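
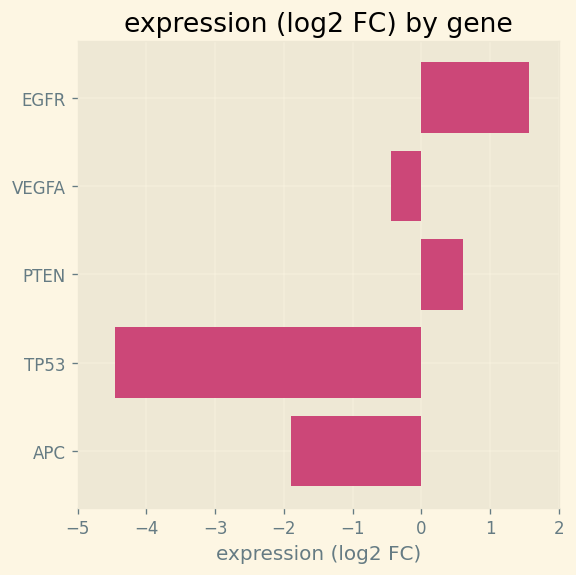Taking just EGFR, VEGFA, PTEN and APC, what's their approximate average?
(2 + 0 + 1 + -2) / 4 ≈ 0.

≈ 0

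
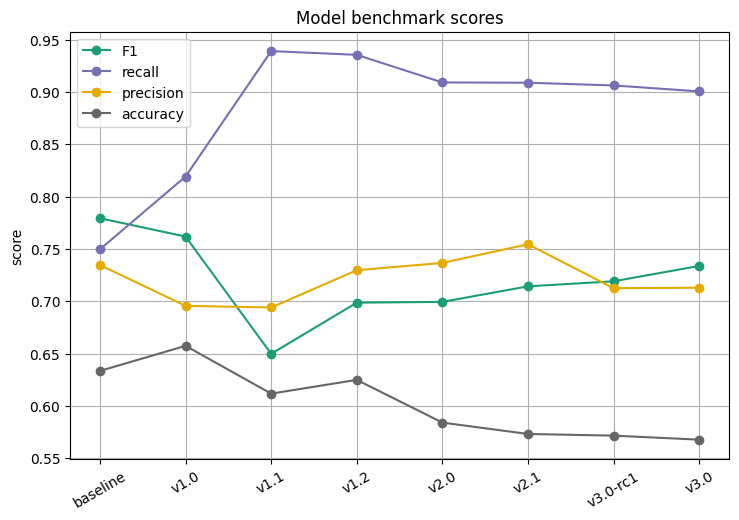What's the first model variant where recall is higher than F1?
v1.0

baseline: recall ≈ 0.75 vs F1 ≈ 0.80 (not yet); v1.0: recall ≈ 0.80 vs F1 ≈ 0.75 (first crossover).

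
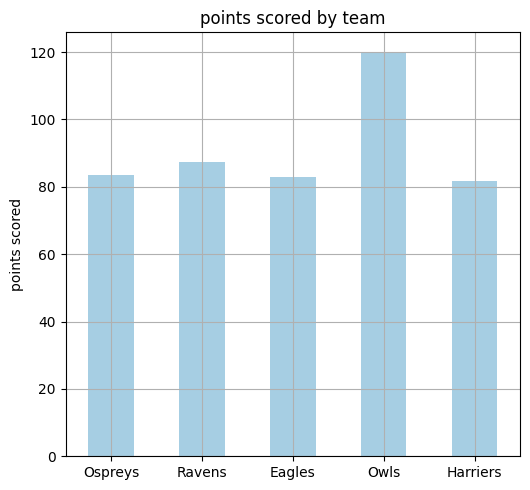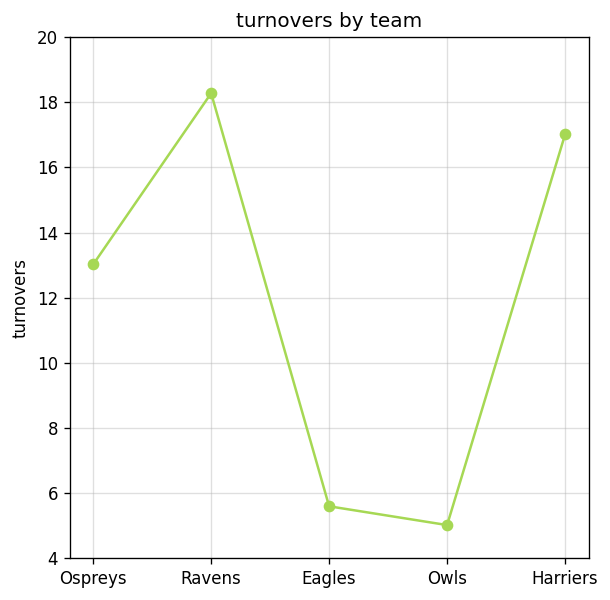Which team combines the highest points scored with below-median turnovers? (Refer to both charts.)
Owls

Chart 2 median turnovers ≈ 14; below-median teams: Eagles, Owls. Among those, Owls has the highest points scored (≈ 120).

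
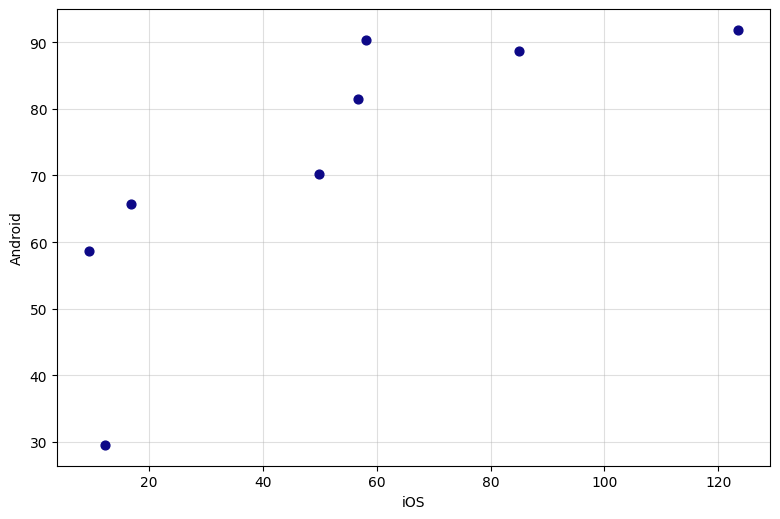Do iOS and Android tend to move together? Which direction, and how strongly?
Points are positively correlated; strong (|r| ≈ 0.8).

positive, strong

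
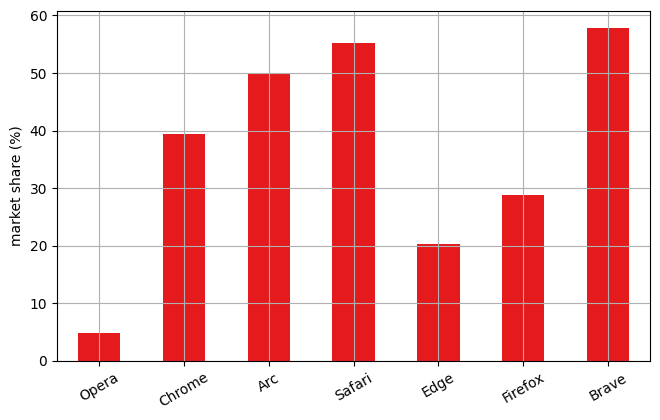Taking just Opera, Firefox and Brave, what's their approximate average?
(5 + 30 + 60) / 3 ≈ 32.

≈ 32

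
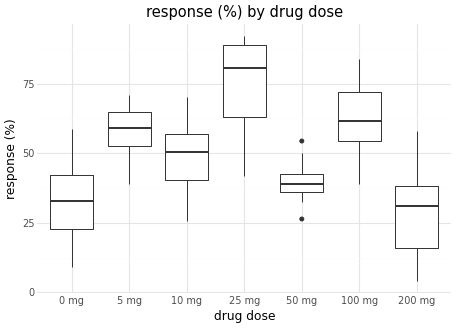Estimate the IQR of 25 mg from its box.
Q3 ≈ 90, Q1 ≈ 65; IQR ≈ 25.

≈ 25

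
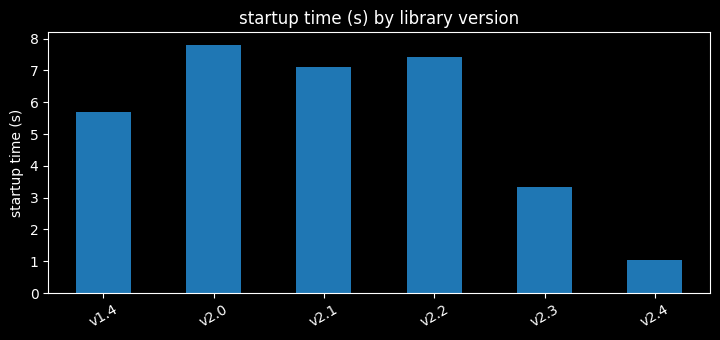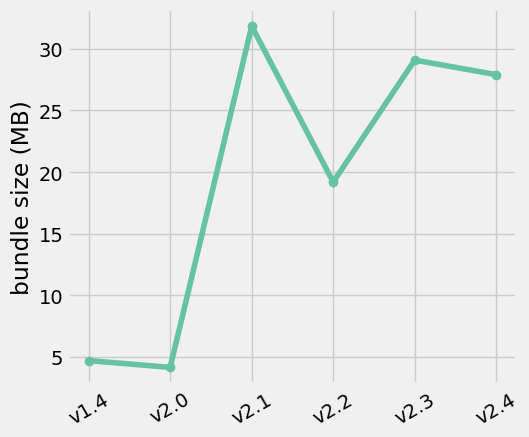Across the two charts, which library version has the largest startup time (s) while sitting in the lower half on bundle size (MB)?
v2.0

Chart 2 median bundle size (MB) ≈ 25; below-median library versions: v1.4, v2.0, v2.2. Among those, v2.0 has the highest startup time (s) (≈ 8).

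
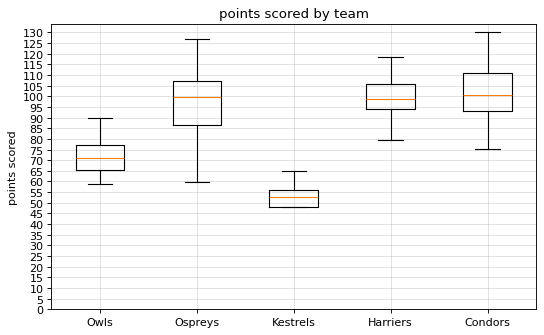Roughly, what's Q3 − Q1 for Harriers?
≈ 10

Q3 ≈ 105, Q1 ≈ 95; IQR ≈ 10.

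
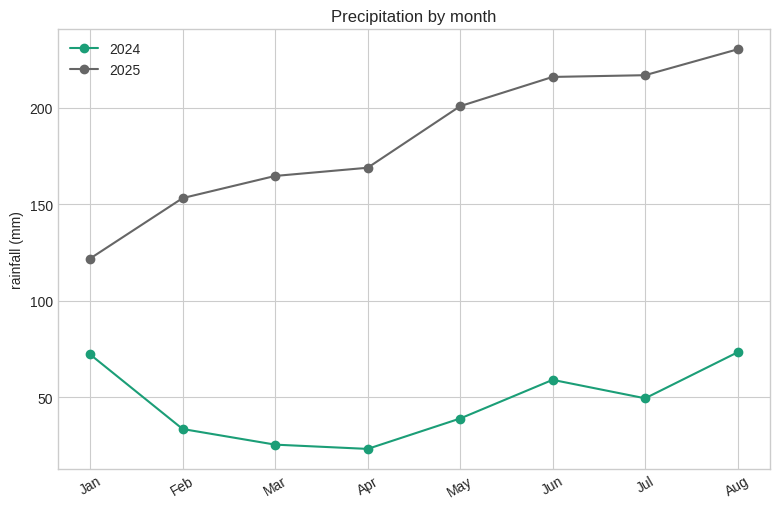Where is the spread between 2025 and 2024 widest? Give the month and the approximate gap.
Jul: 2025 ≈ 220, 2024 ≈ 40 → gap ≈ 180. Next-largest (May) is only ≈ 160.

Jul, ≈ 180 mm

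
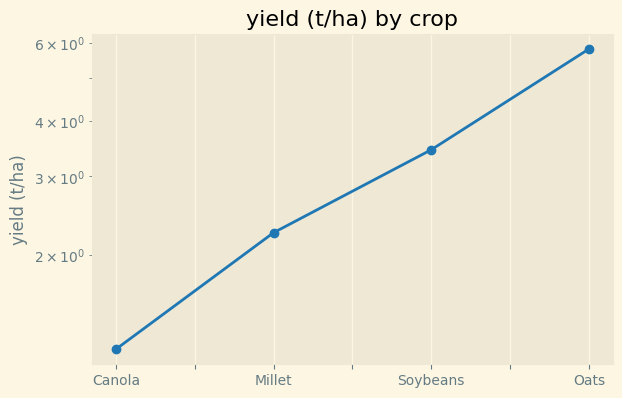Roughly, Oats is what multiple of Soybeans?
≈ 1.71×

Oats ≈ 6.0, Soybeans ≈ 3.5; 6.0/3.5 ≈ 1.71.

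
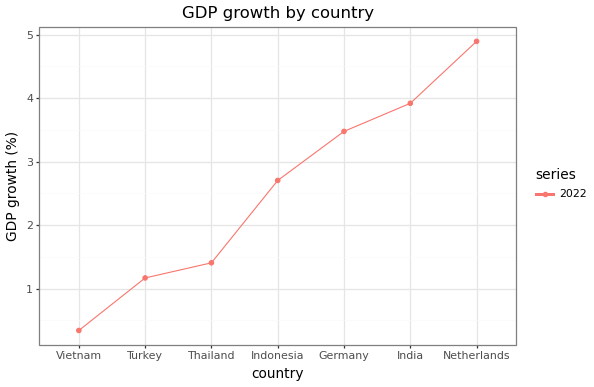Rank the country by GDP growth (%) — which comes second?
India

Top 3: Netherlands ≈ 5.0, India ≈ 4.0, Germany ≈ 3.5.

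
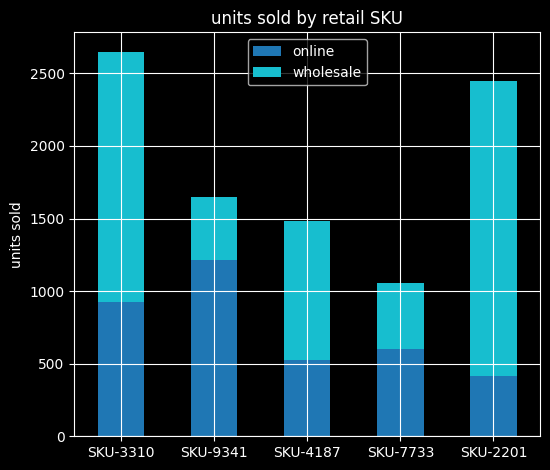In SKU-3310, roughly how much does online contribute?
online top ≈ 1000, bottom ≈ 0; segment ≈ 1000.

≈ 1000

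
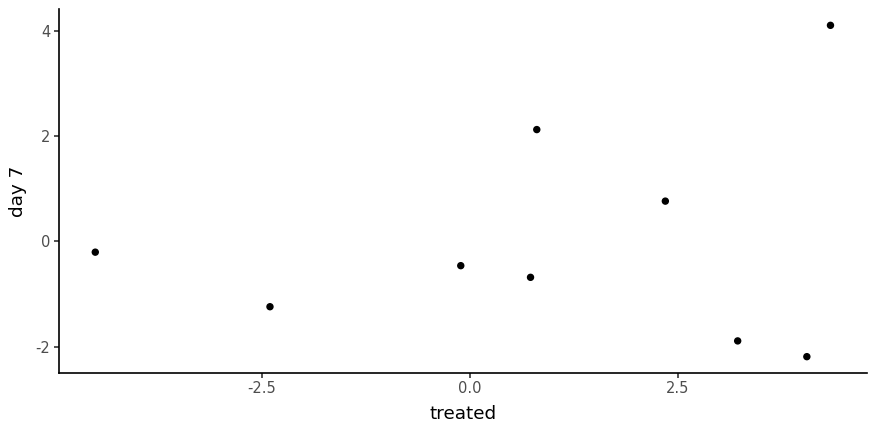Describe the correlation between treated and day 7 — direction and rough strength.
no clear correlation

Points are roughly uncorrelated; weak (|r| ≈ 0.2).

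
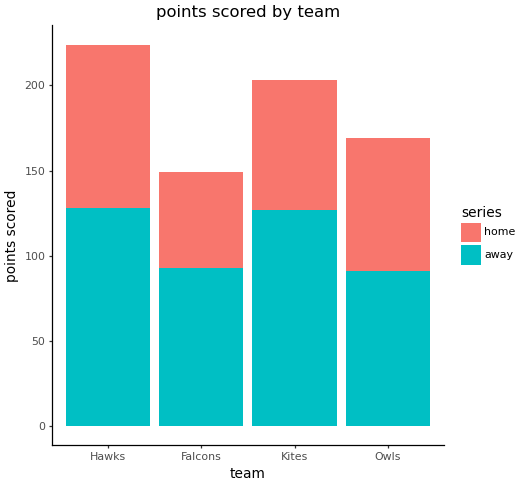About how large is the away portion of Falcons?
≈ 100

away top ≈ 100, bottom ≈ 0; segment ≈ 100.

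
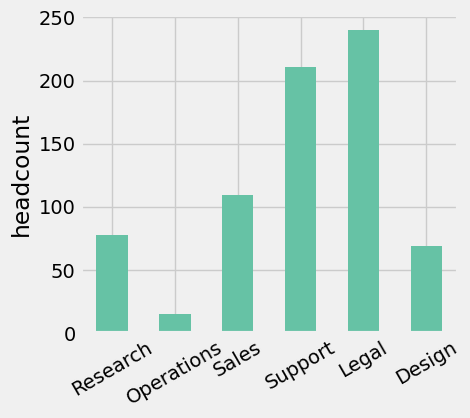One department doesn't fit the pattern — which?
Legal

Legal ≈ 240; the rest sit between ≈ 20 and ≈ 220.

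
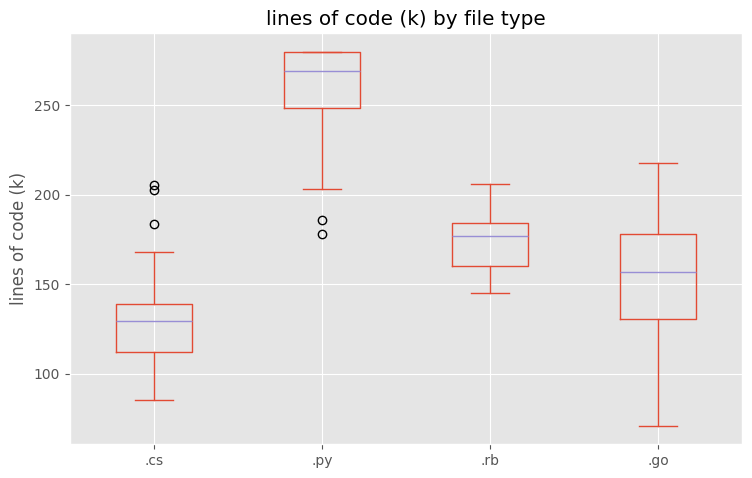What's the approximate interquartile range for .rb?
Q3 ≈ 180, Q1 ≈ 160; IQR ≈ 20.

≈ 20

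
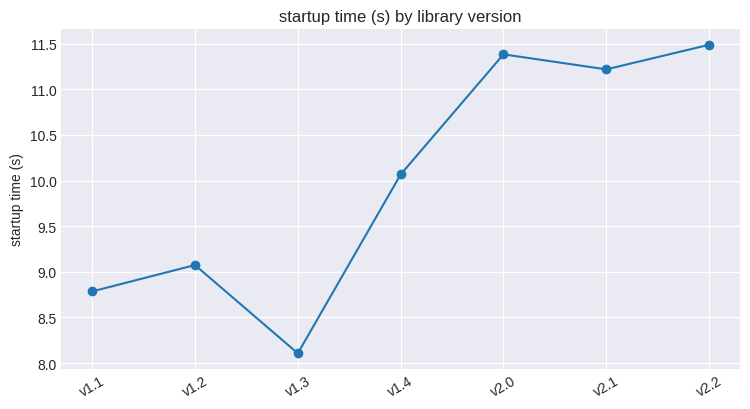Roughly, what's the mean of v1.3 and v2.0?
≈ 9.75

(8.0 + 11.5) / 2 ≈ 9.75.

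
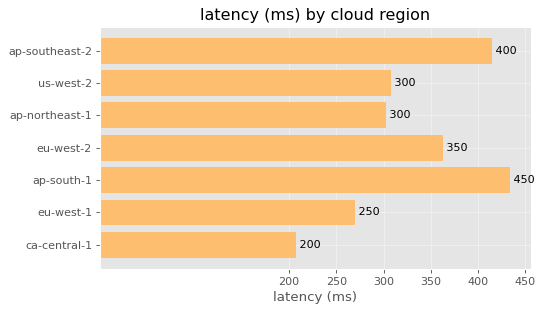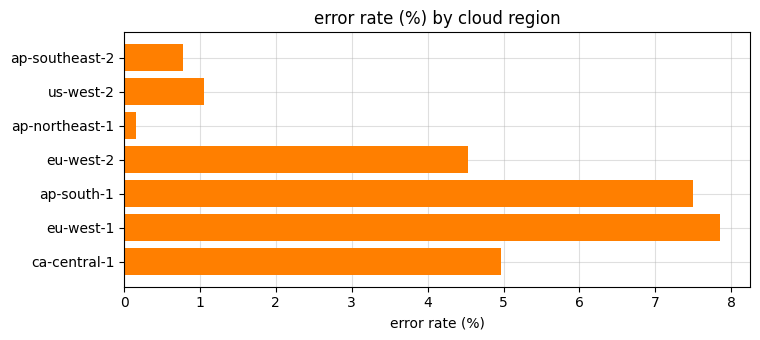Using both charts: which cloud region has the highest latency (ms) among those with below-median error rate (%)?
Chart 2 median error rate (%) ≈ 5; below-median cloud regions: ap-southeast-2, us-west-2, ap-northeast-1. Among those, ap-southeast-2 has the highest latency (ms) (≈ 400).

ap-southeast-2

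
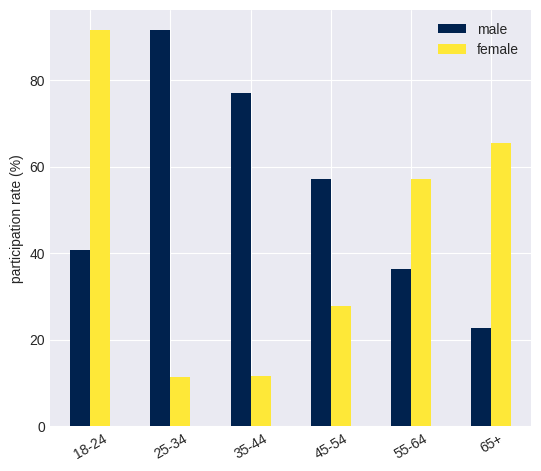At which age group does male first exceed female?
25-34

18-24: male ≈ 40 vs female ≈ 90 (not yet); 25-34: male ≈ 90 vs female ≈ 10 (first crossover).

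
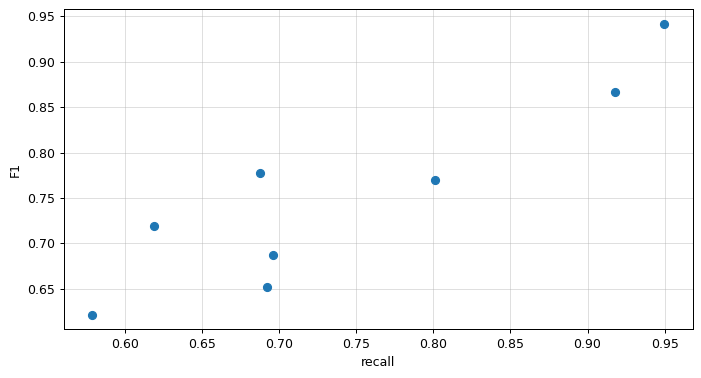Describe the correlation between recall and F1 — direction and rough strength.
positive, strong

Points are positively correlated; strong (|r| ≈ 0.9).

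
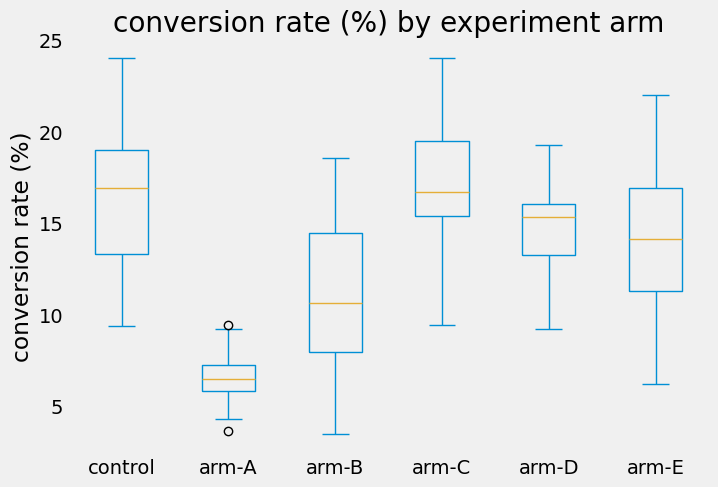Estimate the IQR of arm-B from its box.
Q3 ≈ 14, Q1 ≈ 8; IQR ≈ 6.

≈ 6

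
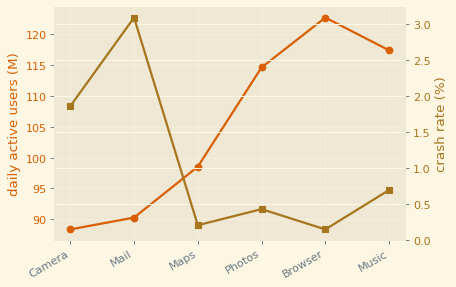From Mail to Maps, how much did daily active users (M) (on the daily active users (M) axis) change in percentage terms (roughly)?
Mail ≈ 90, Maps ≈ 100; (100 − 90) / 90 ≈ +11.1%.

≈ +11.1%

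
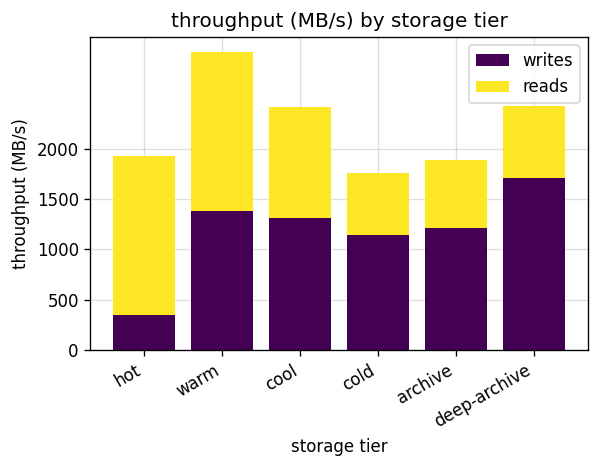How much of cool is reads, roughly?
reads top ≈ 2500, bottom ≈ 1500; segment ≈ 1000.

≈ 1000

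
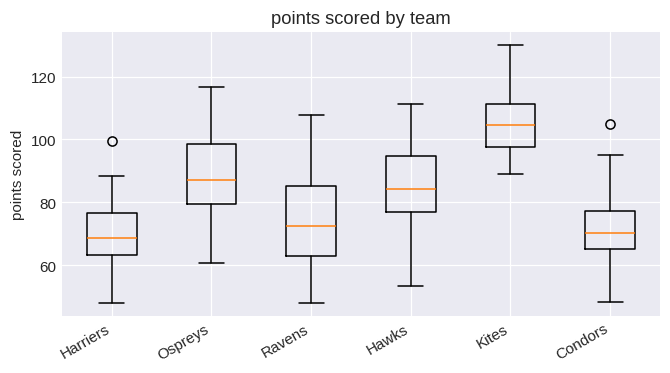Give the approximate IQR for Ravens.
Q3 ≈ 85, Q1 ≈ 65; IQR ≈ 20.

≈ 20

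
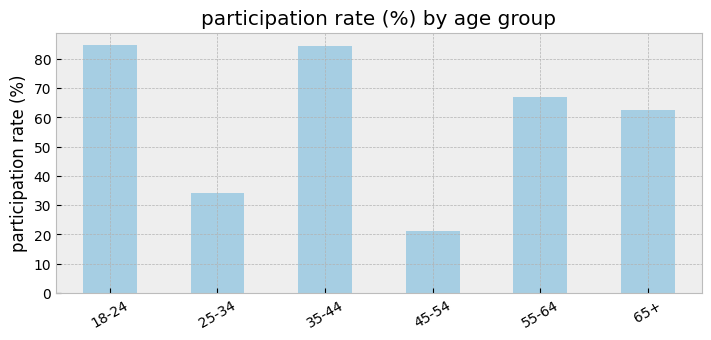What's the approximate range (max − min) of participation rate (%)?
≈ 60

Max 18-24 ≈ 80, min 45-54 ≈ 20; range ≈ 60.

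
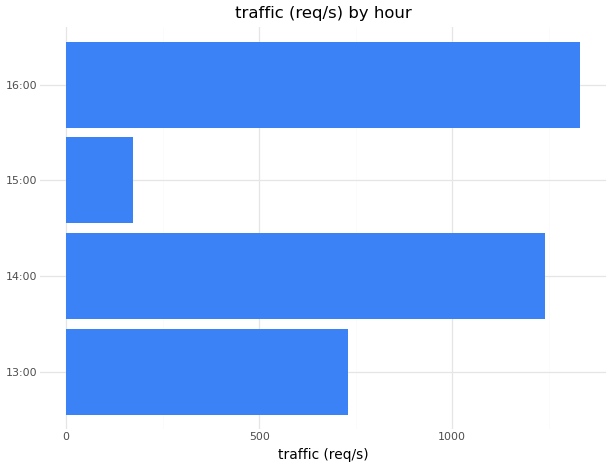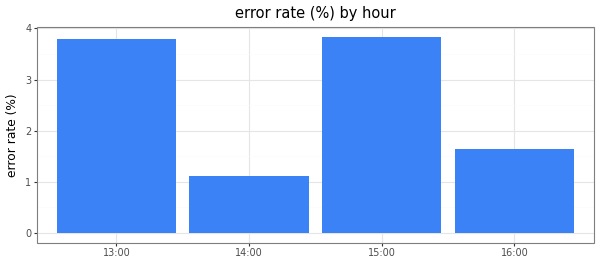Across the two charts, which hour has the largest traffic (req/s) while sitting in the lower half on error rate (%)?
16:00

Chart 2 median error rate (%) ≈ 2.5; below-median hours: 14:00, 16:00. Among those, 16:00 has the highest traffic (req/s) (≈ 1400).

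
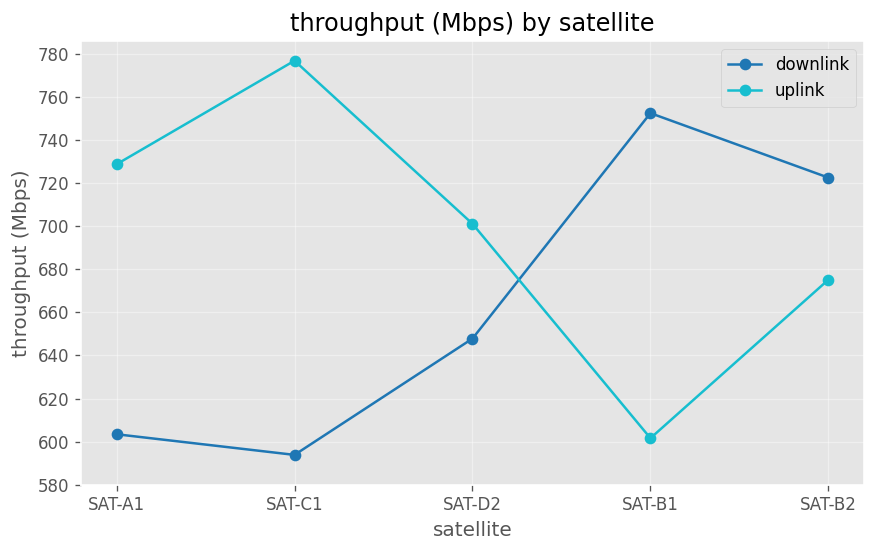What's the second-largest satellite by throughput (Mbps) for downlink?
Top 3 for downlink: SAT-B1 ≈ 760, SAT-B2 ≈ 720, SAT-D2 ≈ 640.

SAT-B2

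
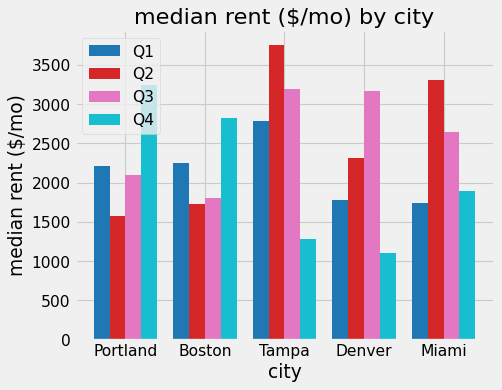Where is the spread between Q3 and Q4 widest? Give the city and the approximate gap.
Denver: Q3 ≈ 3000, Q4 ≈ 1000 → gap ≈ 2000. Next-largest (Tampa) is only ≈ 1500.

Denver, ≈ 2000 $/mo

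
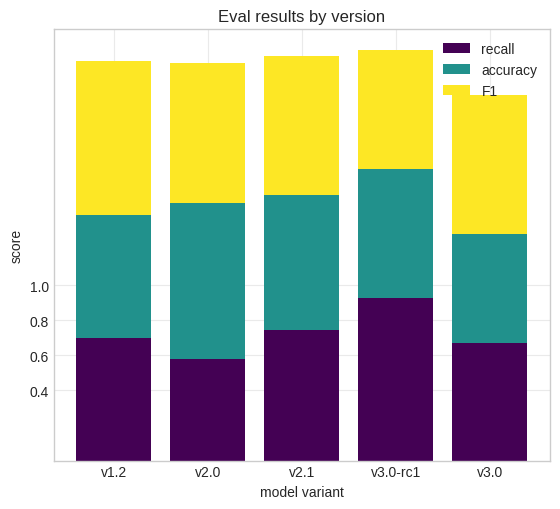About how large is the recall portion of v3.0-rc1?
≈ 1.0

recall top ≈ 1.0, bottom ≈ 0.0; segment ≈ 1.0.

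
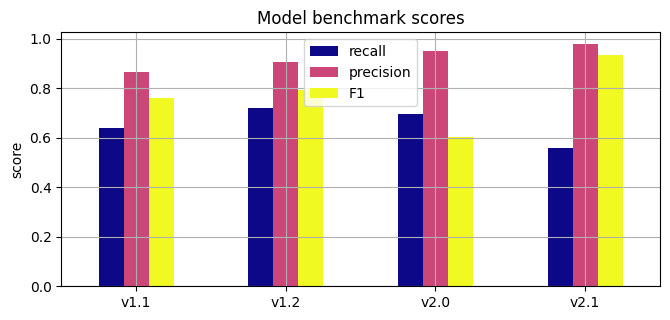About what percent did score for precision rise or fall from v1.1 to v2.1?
≈ +11.1%

v1.1 ≈ 0.9, v2.1 ≈ 1.0; (1.0 − 0.9) / 0.9 ≈ +11.1%.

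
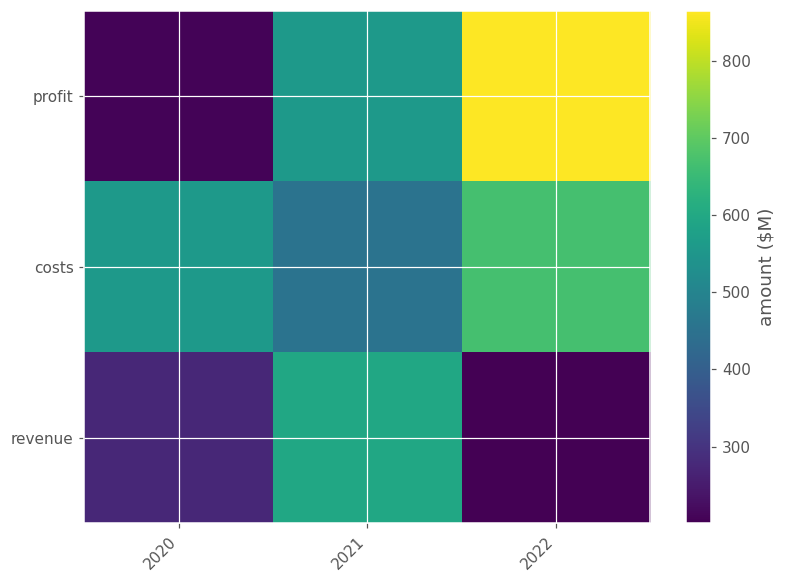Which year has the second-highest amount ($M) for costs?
2020

Top 3 for costs: 2022 ≈ 700, 2020 ≈ 600, 2021 ≈ 500.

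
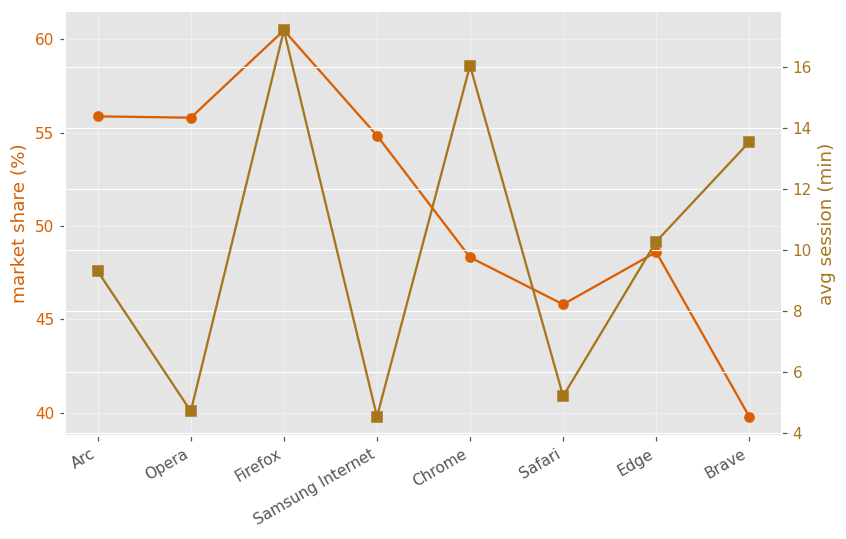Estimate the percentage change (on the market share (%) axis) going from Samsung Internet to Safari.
≈ -14.8%

Samsung Internet ≈ 54, Safari ≈ 46; (46 − 54) / 54 ≈ -14.8%.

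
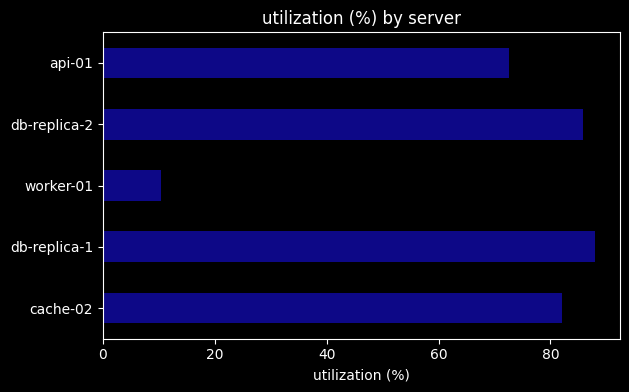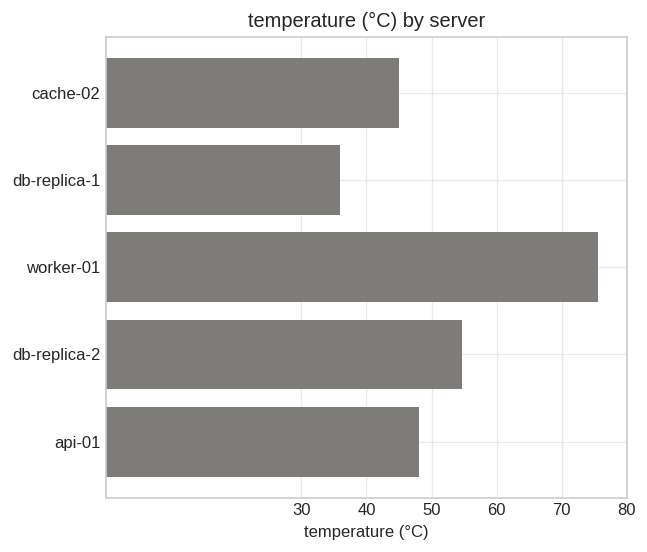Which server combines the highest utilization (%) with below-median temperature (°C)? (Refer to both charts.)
db-replica-1

Chart 2 median temperature (°C) ≈ 50; below-median servers: cache-02, db-replica-1. Among those, db-replica-1 has the highest utilization (%) (≈ 90).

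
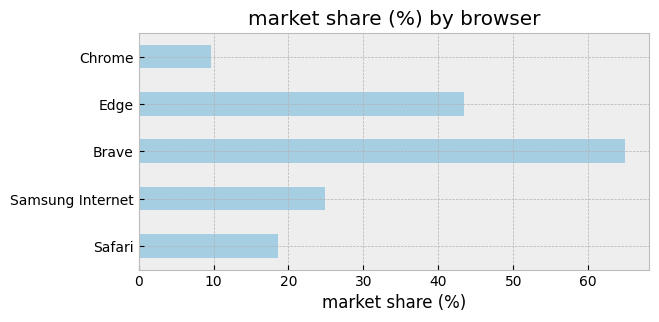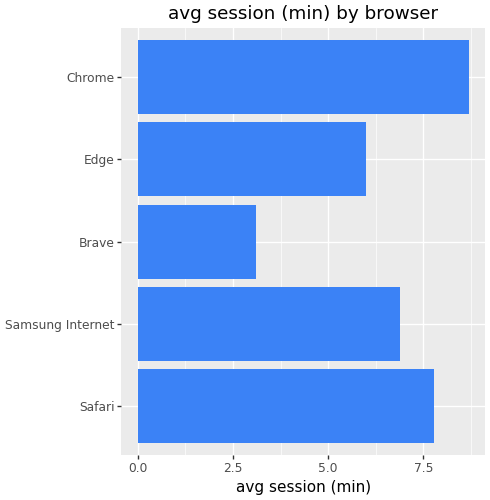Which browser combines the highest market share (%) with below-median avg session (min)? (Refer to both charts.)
Brave

Chart 2 median avg session (min) ≈ 7; below-median browsers: Brave, Edge. Among those, Brave has the highest market share (%) (≈ 60).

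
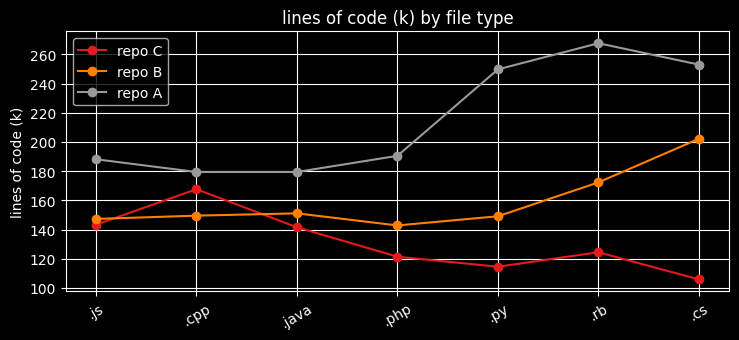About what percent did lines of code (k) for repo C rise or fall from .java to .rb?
≈ -14.3%

.java ≈ 140, .rb ≈ 120; (120 − 140) / 140 ≈ -14.3%.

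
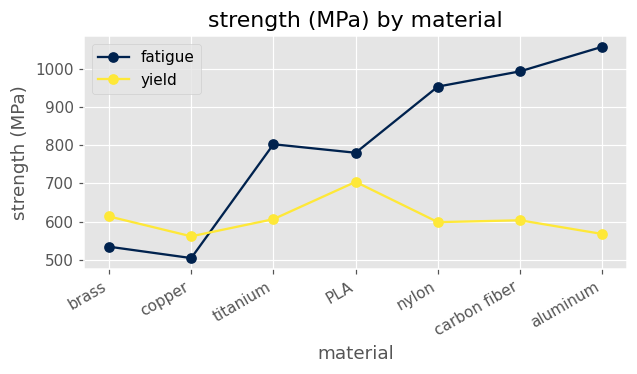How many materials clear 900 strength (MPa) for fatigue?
3

Above 900: nylon, carbon fiber, aluminum.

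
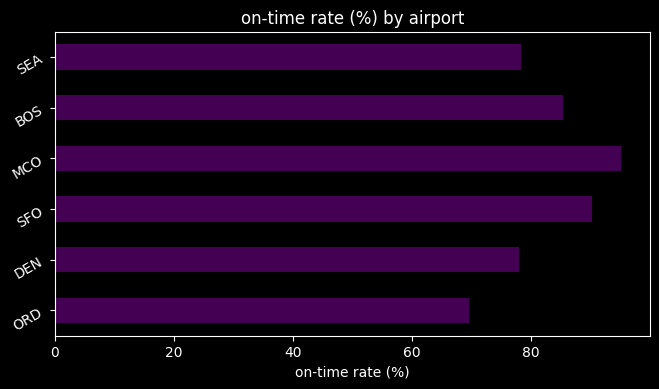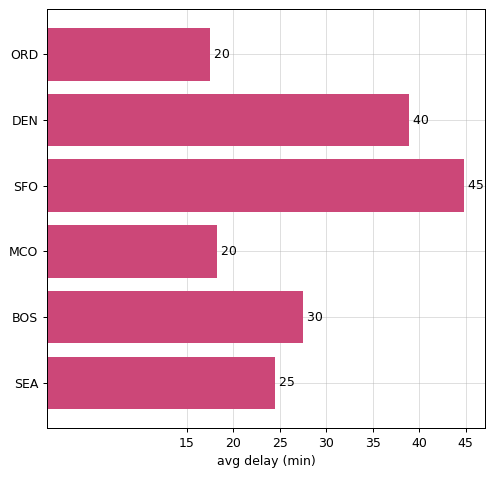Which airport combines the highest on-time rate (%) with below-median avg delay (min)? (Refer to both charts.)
MCO

Chart 2 median avg delay (min) ≈ 25; below-median airports: ORD, MCO, SEA. Among those, MCO has the highest on-time rate (%) (≈ 100).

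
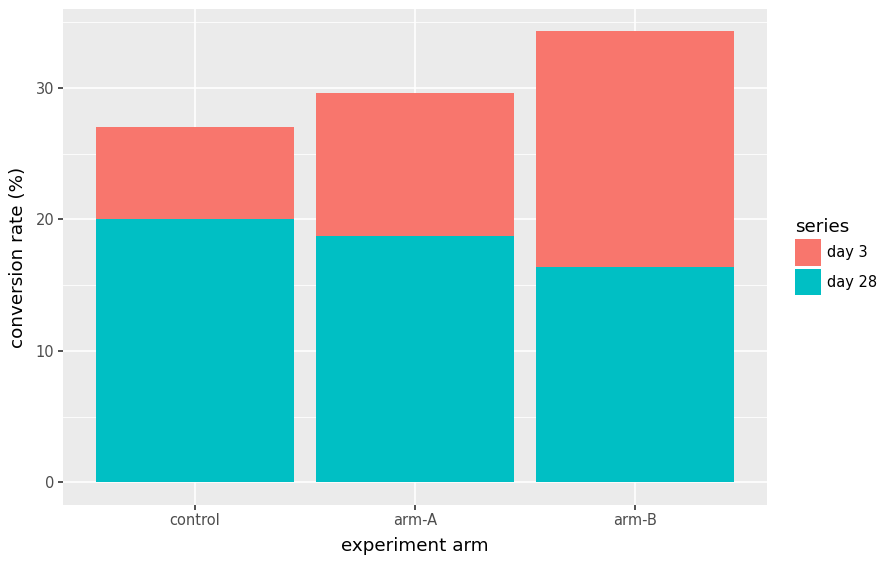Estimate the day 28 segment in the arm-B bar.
day 28 top ≈ 15, bottom ≈ 0; segment ≈ 15.

≈ 15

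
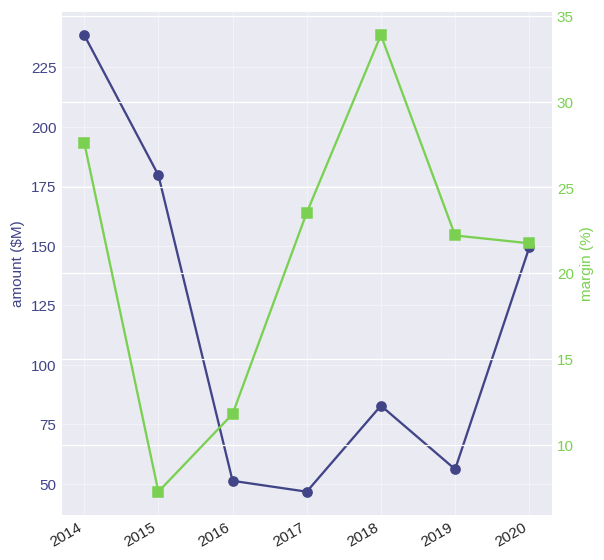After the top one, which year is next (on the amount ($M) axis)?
2015

Top 3 (on the amount ($M) axis): 2014 ≈ 240, 2015 ≈ 180, 2020 ≈ 140.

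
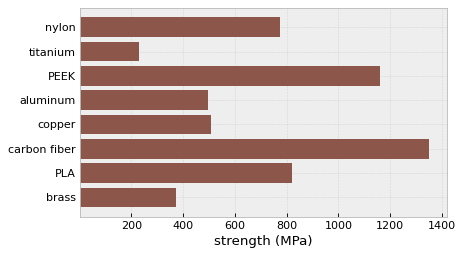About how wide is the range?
Max carbon fiber ≈ 1400, min titanium ≈ 200; range ≈ 1200.

≈ 1200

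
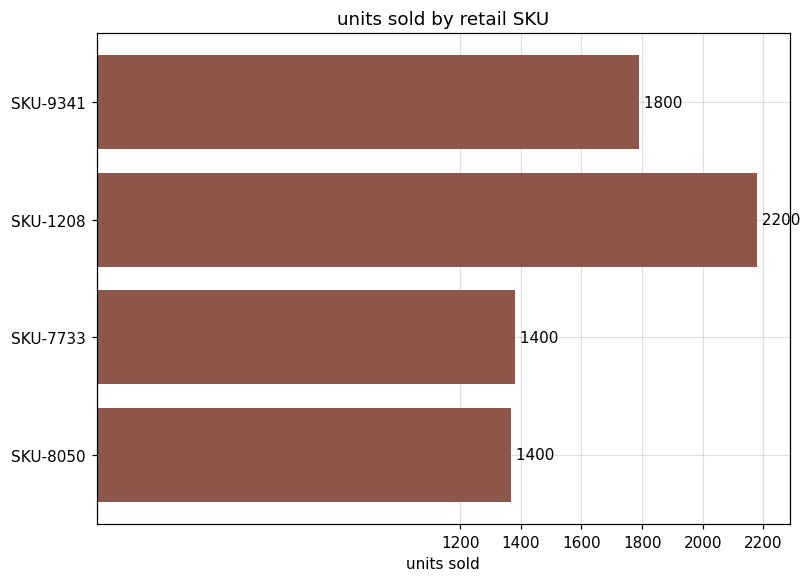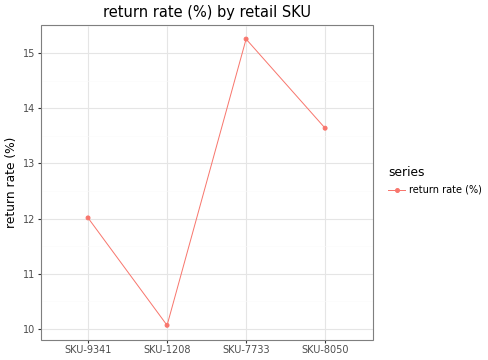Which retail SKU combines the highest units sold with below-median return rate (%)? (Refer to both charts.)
SKU-1208

Chart 2 median return rate (%) ≈ 12; below-median retail SKUs: SKU-9341, SKU-1208. Among those, SKU-1208 has the highest units sold (≈ 2200).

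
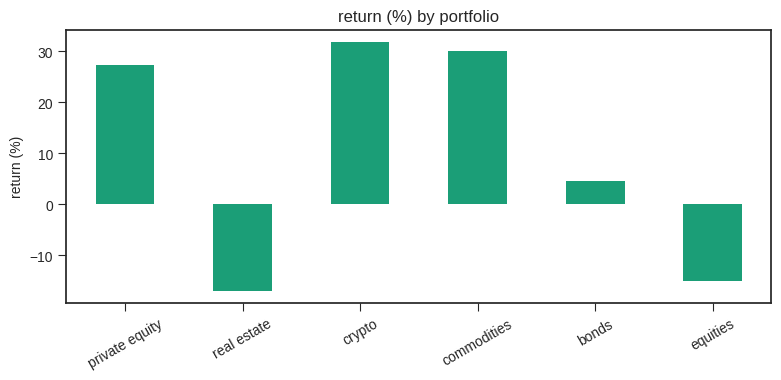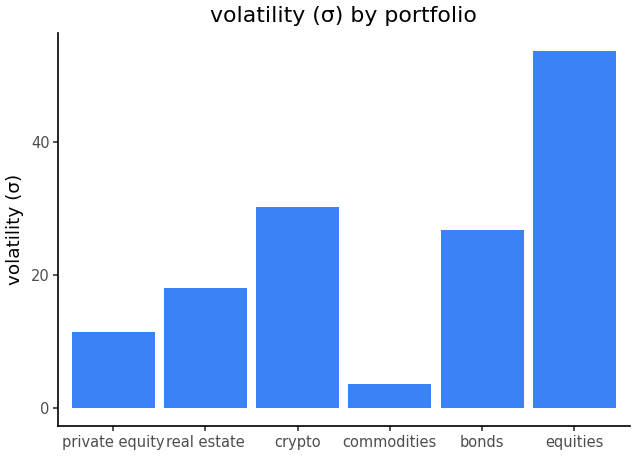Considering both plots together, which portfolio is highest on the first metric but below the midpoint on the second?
Chart 2 median volatility (σ) ≈ 20; below-median portfolios: private equity, real estate, commodities. Among those, commodities has the highest return (%) (≈ 30).

commodities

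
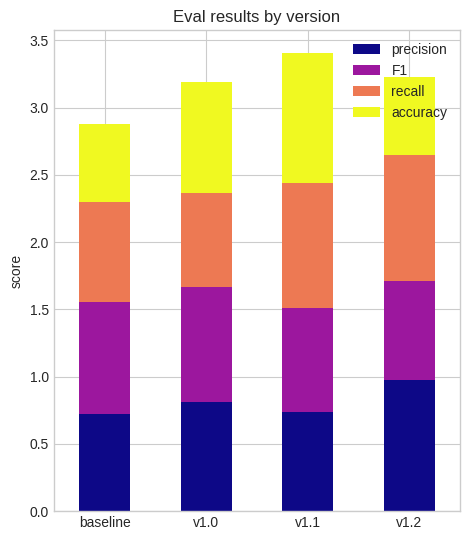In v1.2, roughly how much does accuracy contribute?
accuracy top ≈ 3.0, bottom ≈ 2.5; segment ≈ 0.5.

≈ 0.5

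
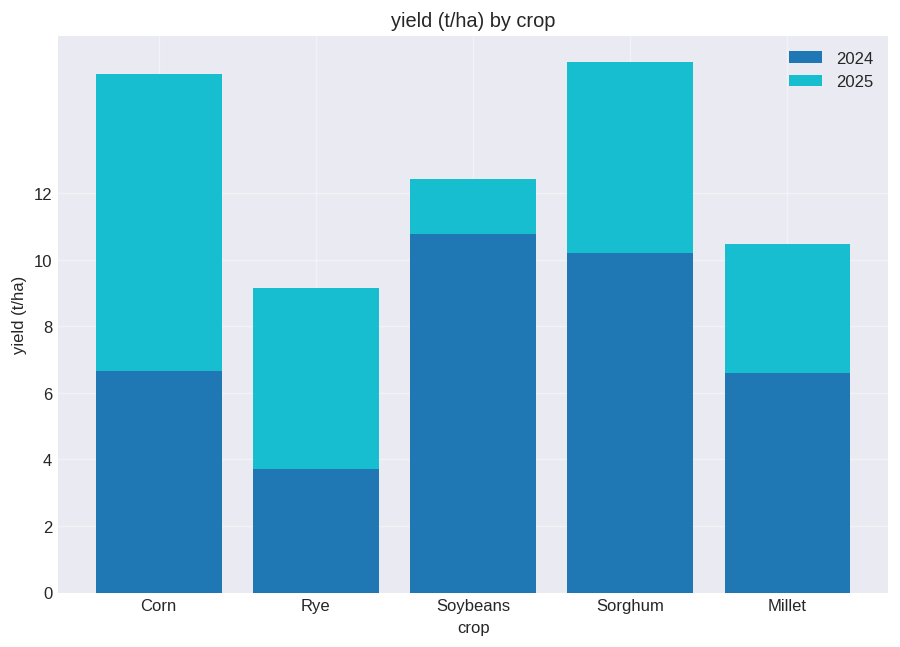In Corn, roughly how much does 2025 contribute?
2025 top ≈ 16, bottom ≈ 6; segment ≈ 10.

≈ 10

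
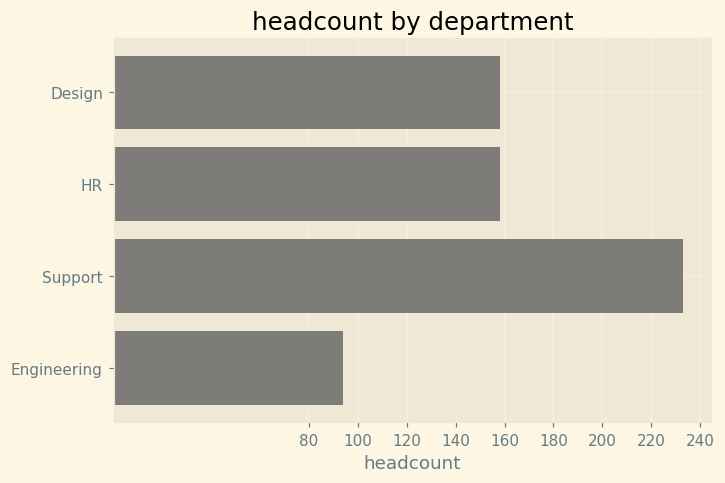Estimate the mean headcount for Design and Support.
≈ 200

(160 + 240) / 2 ≈ 200.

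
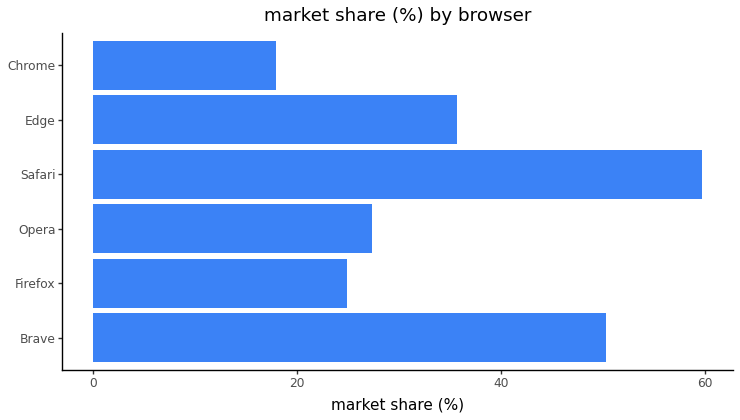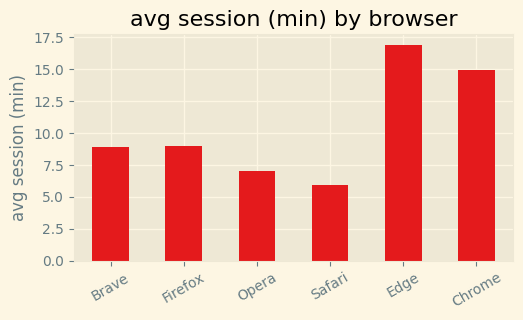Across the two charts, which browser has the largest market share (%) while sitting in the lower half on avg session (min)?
Chart 2 median avg session (min) ≈ 8; below-median browsers: Brave, Opera, Safari. Among those, Safari has the highest market share (%) (≈ 60).

Safari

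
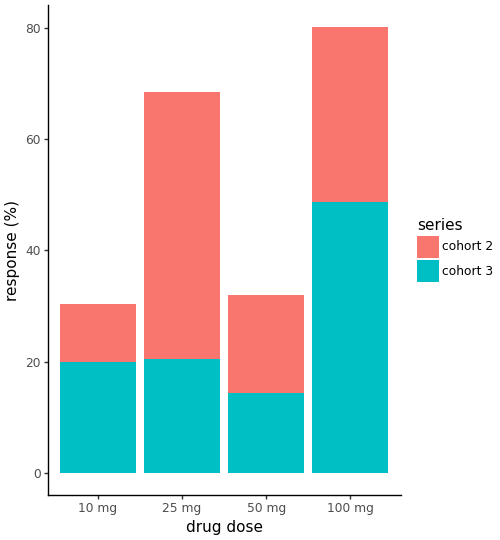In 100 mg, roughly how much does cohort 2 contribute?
cohort 2 top ≈ 80, bottom ≈ 50; segment ≈ 30.

≈ 30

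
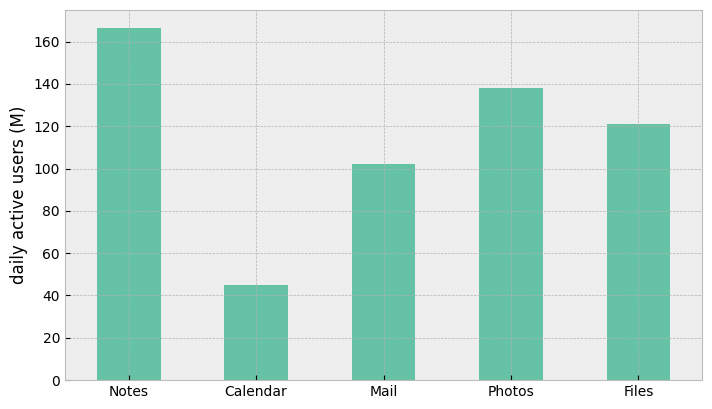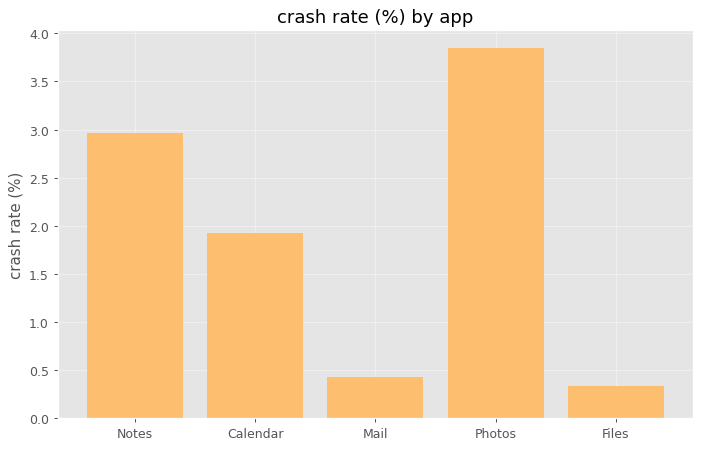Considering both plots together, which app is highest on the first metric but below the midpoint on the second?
Files

Chart 2 median crash rate (%) ≈ 2; below-median apps: Mail, Files. Among those, Files has the highest daily active users (M) (≈ 120).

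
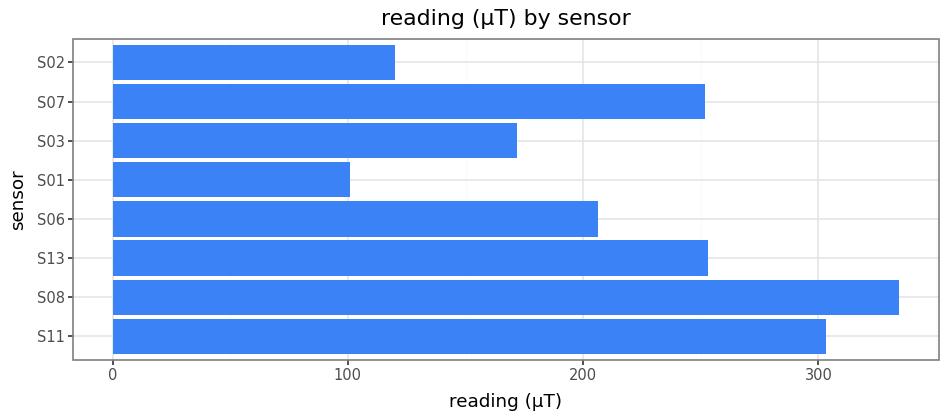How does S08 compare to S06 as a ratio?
S08 ≈ 350, S06 ≈ 200; 350/200 ≈ 1.75.

≈ 1.75×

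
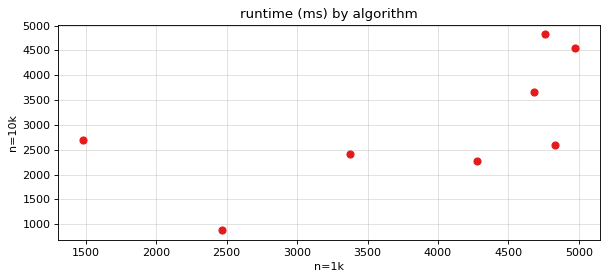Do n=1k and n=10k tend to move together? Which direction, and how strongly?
positive, moderate

Points are positively correlated; moderate (|r| ≈ 0.6).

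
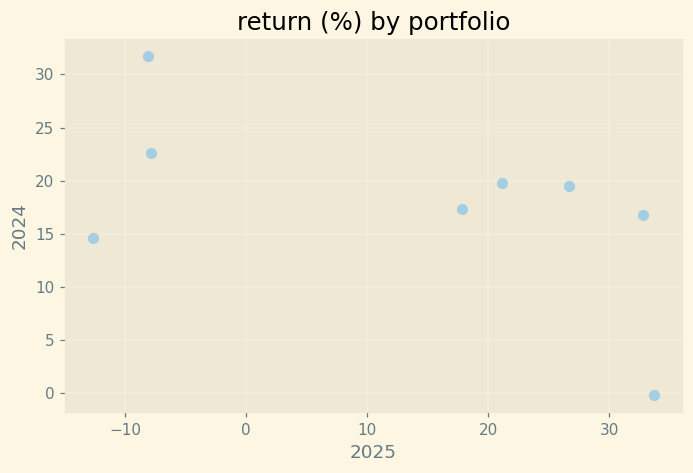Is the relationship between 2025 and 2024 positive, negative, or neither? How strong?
Points are negatively correlated; moderate (|r| ≈ 0.5).

negative, moderate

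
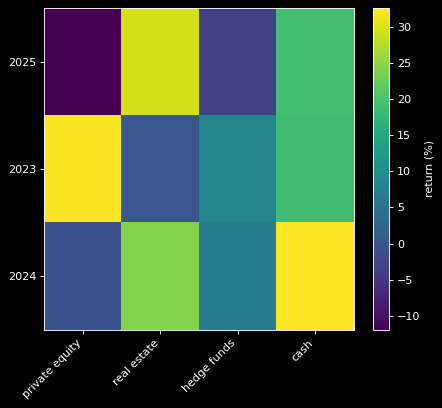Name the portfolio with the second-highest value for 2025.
Top 3 for 2025: real estate ≈ 30, cash ≈ 20, hedge funds ≈ -5.

cash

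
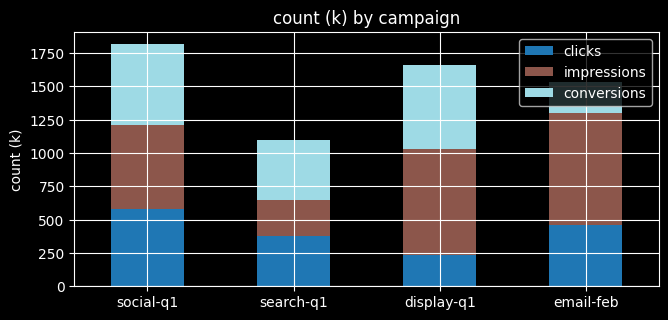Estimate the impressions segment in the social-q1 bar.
impressions top ≈ 1200, bottom ≈ 600; segment ≈ 600.

≈ 600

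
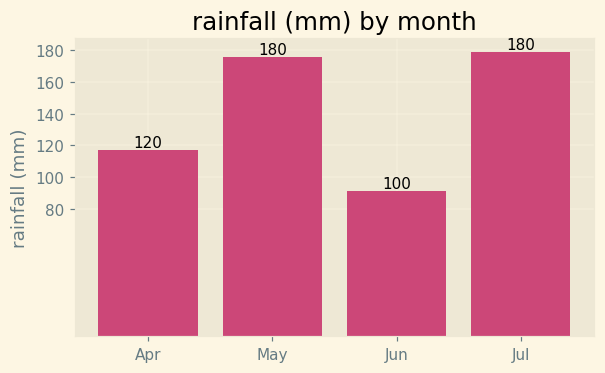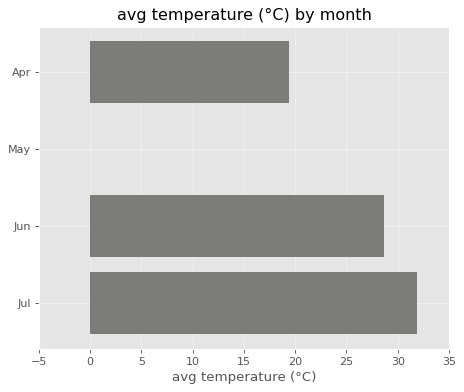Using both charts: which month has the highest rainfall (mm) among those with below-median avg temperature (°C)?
Chart 2 median avg temperature (°C) ≈ 25; below-median months: Apr, May. Among those, May has the highest rainfall (mm) (≈ 180).

May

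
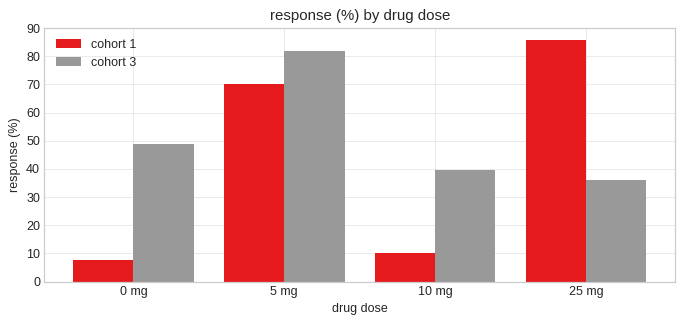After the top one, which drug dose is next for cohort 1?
5 mg

Top 3 for cohort 1: 25 mg ≈ 90, 5 mg ≈ 70, 10 mg ≈ 10.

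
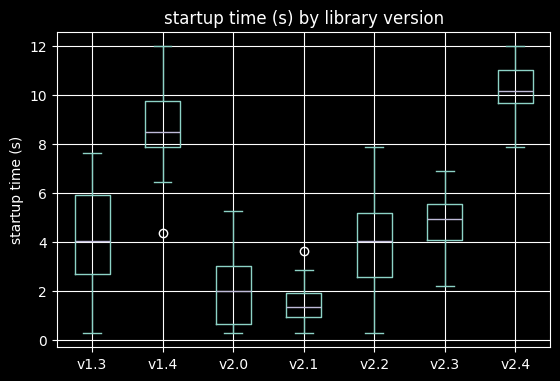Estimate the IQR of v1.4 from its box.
≈ 2

Q3 ≈ 10, Q1 ≈ 8; IQR ≈ 2.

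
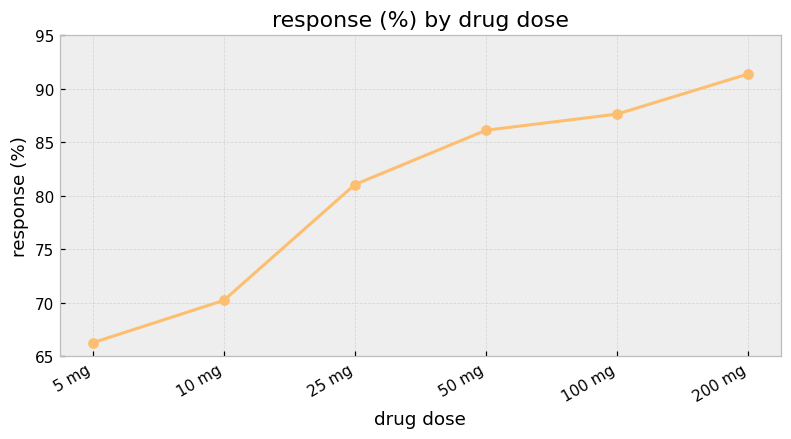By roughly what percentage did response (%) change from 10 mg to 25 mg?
≈ +14.3%

10 mg ≈ 70, 25 mg ≈ 80; (80 − 70) / 70 ≈ +14.3%.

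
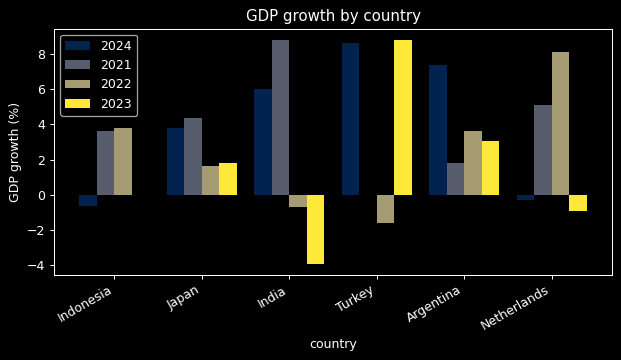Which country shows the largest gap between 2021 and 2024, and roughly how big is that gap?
Turkey, ≈ 8 %

Turkey: 2021 ≈ 0, 2024 ≈ 8 → gap ≈ 8. Next-largest (Argentina) is only ≈ 6.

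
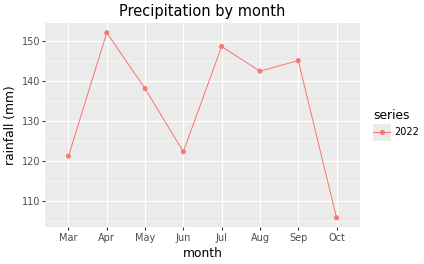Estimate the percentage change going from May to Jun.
May ≈ 140, Jun ≈ 120; (120 − 140) / 140 ≈ -14.3%.

≈ -14.3%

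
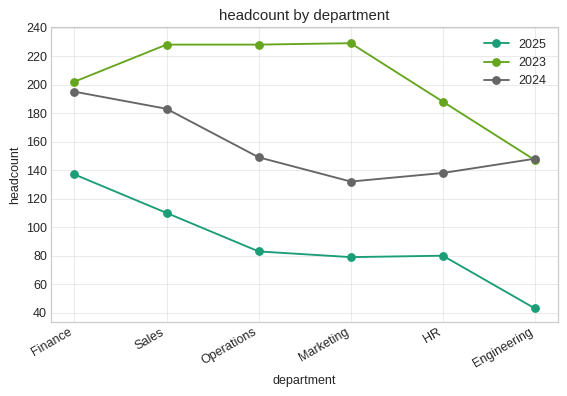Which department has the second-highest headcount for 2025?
Sales

Top 3 for 2025: Finance ≈ 140, Sales ≈ 120, Operations ≈ 80.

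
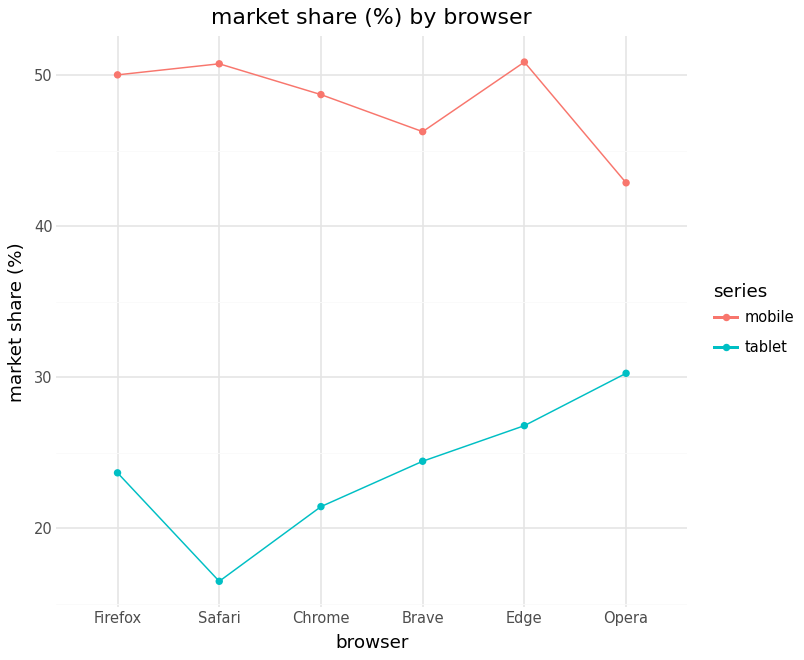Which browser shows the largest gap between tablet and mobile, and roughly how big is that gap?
Safari, ≈ 35 %

Safari: tablet ≈ 15, mobile ≈ 50 → gap ≈ 35. Next-largest (Chrome) is only ≈ 30.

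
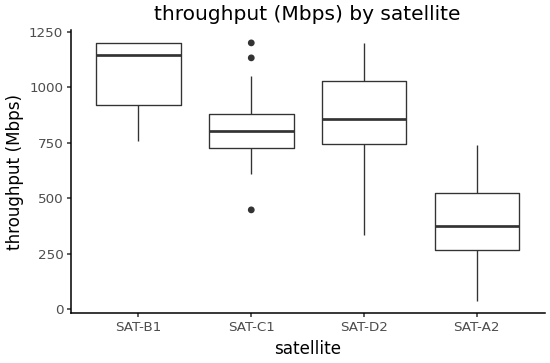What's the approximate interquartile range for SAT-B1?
≈ 300

Q3 ≈ 1200, Q1 ≈ 900; IQR ≈ 300.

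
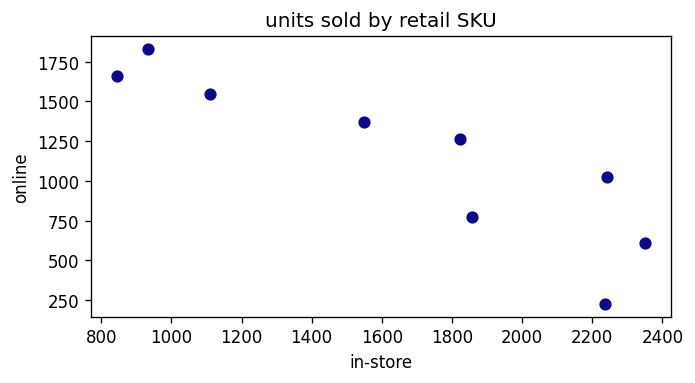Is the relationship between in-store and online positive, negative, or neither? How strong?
negative, strong

Points are negatively correlated; strong (|r| ≈ 0.9).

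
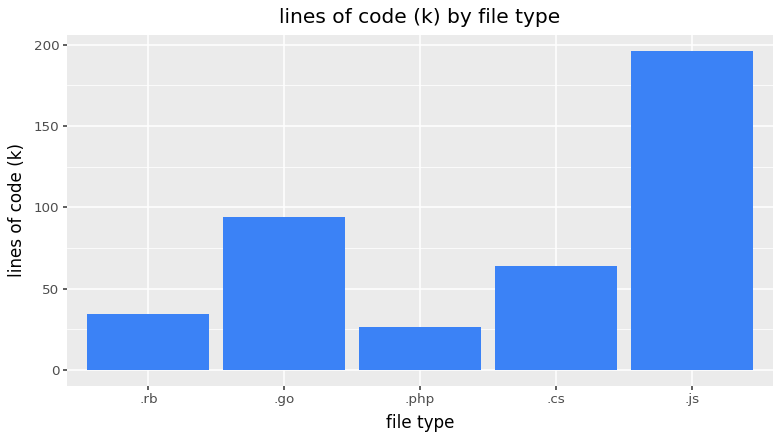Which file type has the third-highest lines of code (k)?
Top 4: .js ≈ 200, .go ≈ 100, .cs ≈ 60, .rb ≈ 40.

.cs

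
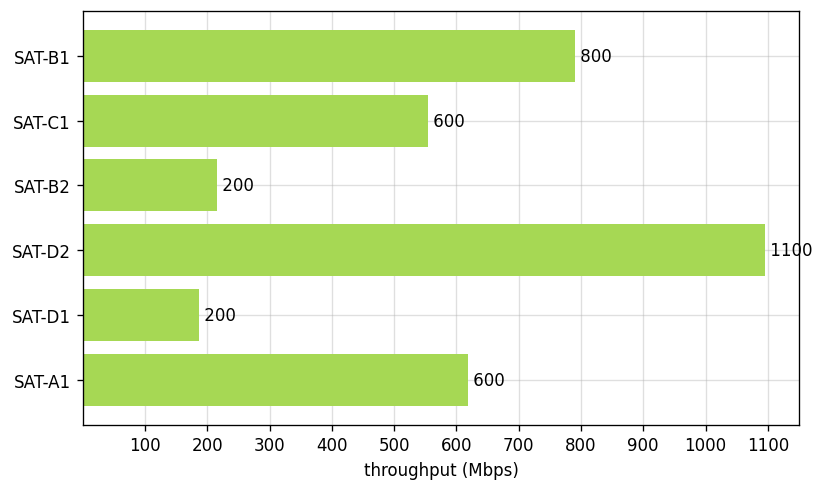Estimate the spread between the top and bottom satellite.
≈ 900

Max SAT-D2 ≈ 1100, min SAT-D1 ≈ 200; range ≈ 900.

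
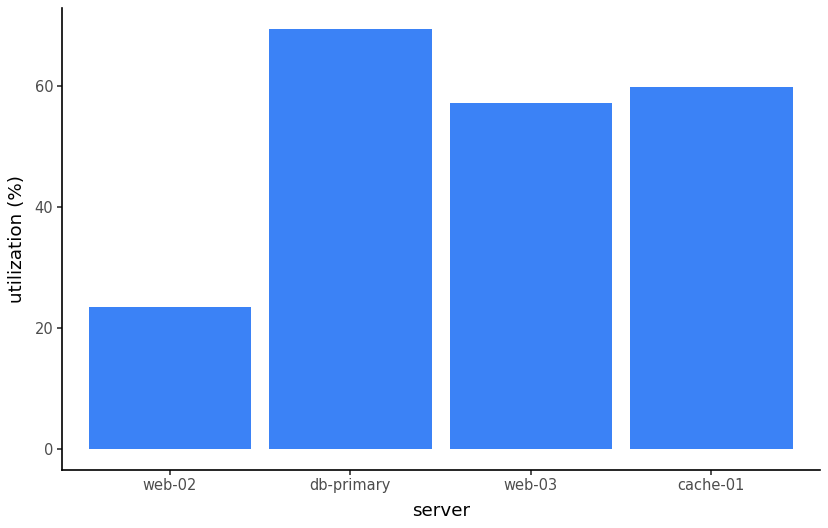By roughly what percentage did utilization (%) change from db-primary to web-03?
db-primary ≈ 70, web-03 ≈ 60; (60 − 70) / 70 ≈ -14.3%.

≈ -14.3%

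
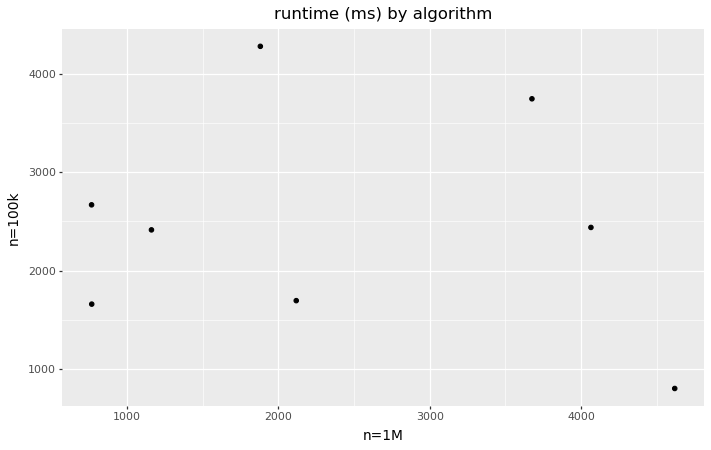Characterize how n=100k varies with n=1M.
no clear correlation

Points are roughly uncorrelated; weak (|r| ≈ 0.1).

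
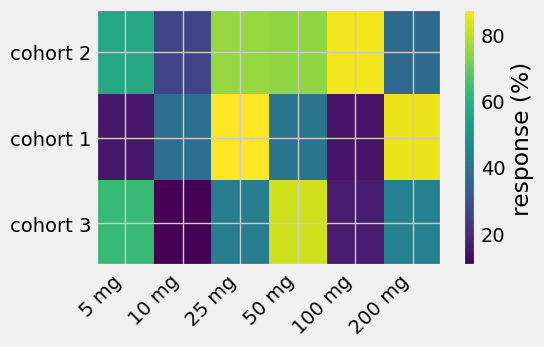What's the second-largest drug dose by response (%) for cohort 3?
5 mg

Top 3 for cohort 3: 50 mg ≈ 80, 5 mg ≈ 60, 200 mg ≈ 40.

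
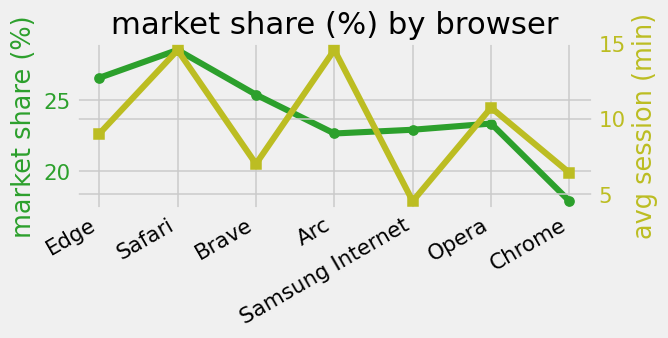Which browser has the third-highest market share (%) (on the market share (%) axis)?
Brave

Top 4 (on the market share (%) axis): Safari ≈ 29, Edge ≈ 27, Brave ≈ 25, Opera ≈ 23.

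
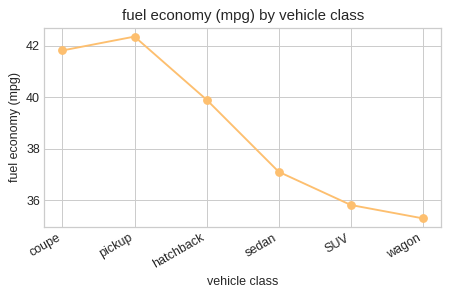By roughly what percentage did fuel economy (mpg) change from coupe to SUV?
≈ -14.3%

coupe ≈ 42, SUV ≈ 36; (36 − 42) / 42 ≈ -14.3%.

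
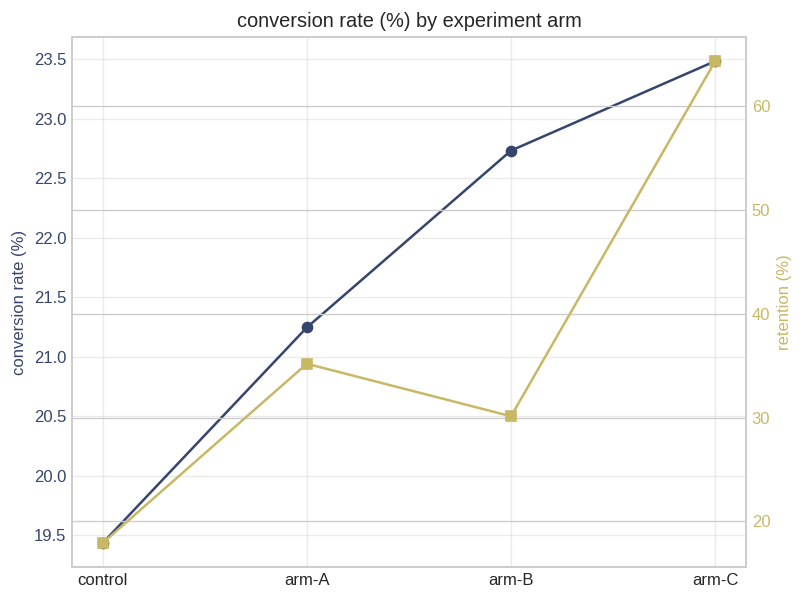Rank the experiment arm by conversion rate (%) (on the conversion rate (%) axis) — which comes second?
arm-B

Top 3 (on the conversion rate (%) axis): arm-C ≈ 23.5, arm-B ≈ 22.5, arm-A ≈ 21.0.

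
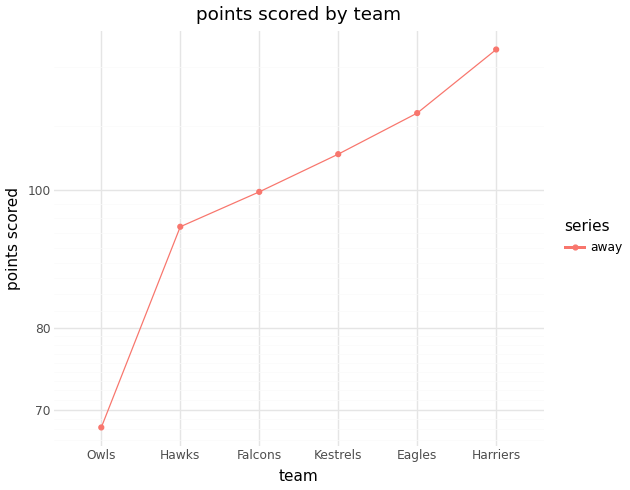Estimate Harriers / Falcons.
Harriers ≈ 125, Falcons ≈ 100; 125/100 ≈ 1.25.

≈ 1.25×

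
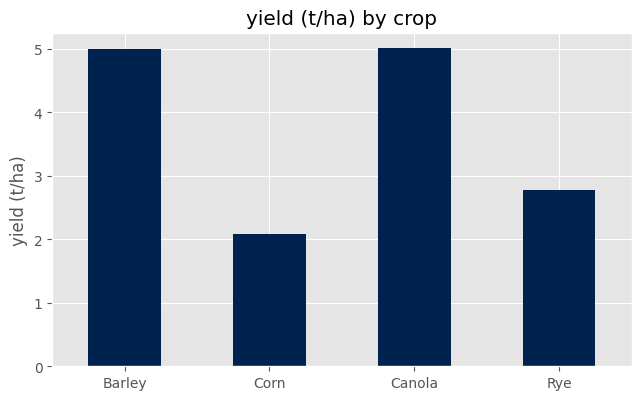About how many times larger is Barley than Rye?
Barley ≈ 5.0, Rye ≈ 3.0; 5.0/3.0 ≈ 1.67.

≈ 1.67×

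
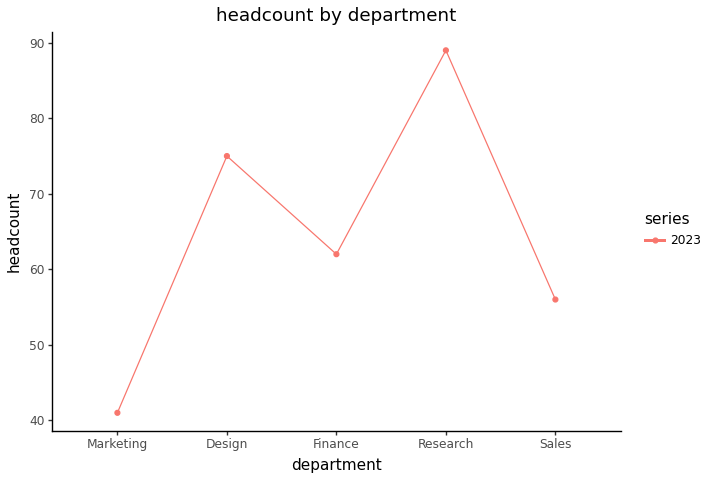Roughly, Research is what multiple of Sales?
≈ 1.64×

Research ≈ 90, Sales ≈ 55; 90/55 ≈ 1.64.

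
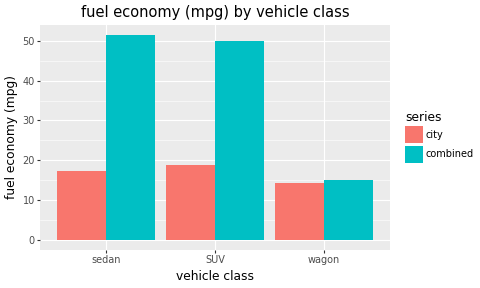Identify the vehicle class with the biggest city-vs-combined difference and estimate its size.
sedan, ≈ 35 mpg

sedan: city ≈ 15, combined ≈ 50 → gap ≈ 35. Next-largest (SUV) is only ≈ 30.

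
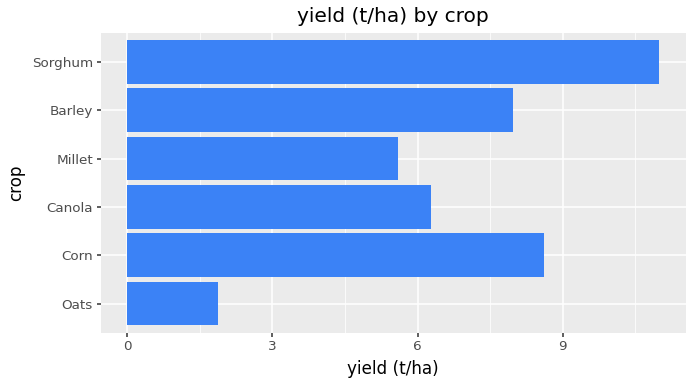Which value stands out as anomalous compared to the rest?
Oats

Oats ≈ 2; the rest sit between ≈ 6 and ≈ 11.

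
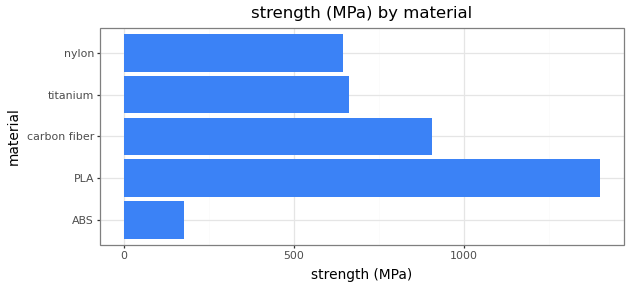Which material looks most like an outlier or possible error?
PLA ≈ 1400; the rest sit between ≈ 200 and ≈ 1000.

PLA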